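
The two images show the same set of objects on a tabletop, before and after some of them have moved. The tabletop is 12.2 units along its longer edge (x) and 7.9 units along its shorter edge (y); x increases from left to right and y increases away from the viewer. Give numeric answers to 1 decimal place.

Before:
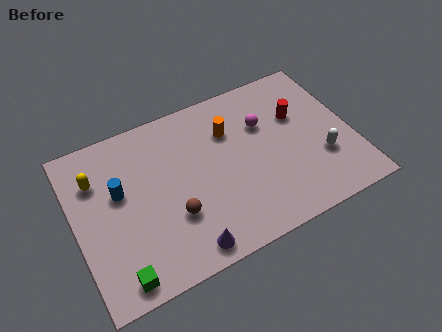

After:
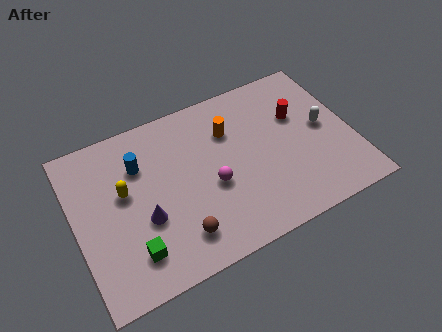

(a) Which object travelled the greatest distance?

the magenta sphere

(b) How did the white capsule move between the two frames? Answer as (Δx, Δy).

(0.3, 1.5)

The white capsule started near (10.7, 2.6) and ended near (11.0, 4.1).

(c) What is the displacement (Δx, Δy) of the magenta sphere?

(-2.6, -2.0)

From the two frames, the magenta sphere sits at roughly (8.5, 5.3) before and (5.9, 3.3) after.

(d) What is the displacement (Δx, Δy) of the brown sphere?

(0.1, -1.0)

The brown sphere was at about (4.1, 2.6) and moved to about (4.2, 1.6).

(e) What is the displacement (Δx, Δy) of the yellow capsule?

(1.1, -1.1)

The yellow capsule started near (1.1, 5.7) and ended near (2.2, 4.6).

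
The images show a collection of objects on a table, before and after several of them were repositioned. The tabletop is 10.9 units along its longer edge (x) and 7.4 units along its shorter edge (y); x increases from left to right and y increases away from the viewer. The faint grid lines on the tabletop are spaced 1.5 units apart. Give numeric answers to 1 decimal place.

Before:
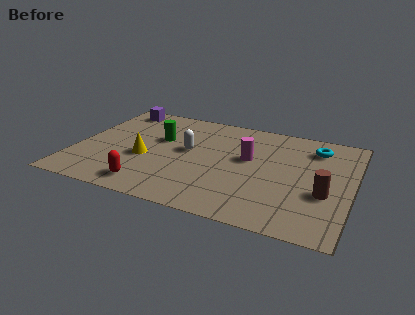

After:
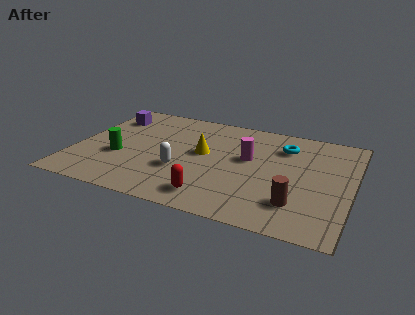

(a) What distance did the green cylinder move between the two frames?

2.3

The green cylinder moved from about (3.2, 4.6) to (1.8, 2.8), a distance of √(1.4² + 1.8²) ≈ 2.3.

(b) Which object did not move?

the magenta cylinder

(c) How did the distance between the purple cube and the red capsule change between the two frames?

+0.7

They were about 5.8 units apart before and 6.5 after — 0.7 units further apart.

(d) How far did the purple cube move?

0.8

The purple cube moved from about (1.2, 6.5) to (1.0, 5.7), a distance of √(0.2² + 0.8²) ≈ 0.8.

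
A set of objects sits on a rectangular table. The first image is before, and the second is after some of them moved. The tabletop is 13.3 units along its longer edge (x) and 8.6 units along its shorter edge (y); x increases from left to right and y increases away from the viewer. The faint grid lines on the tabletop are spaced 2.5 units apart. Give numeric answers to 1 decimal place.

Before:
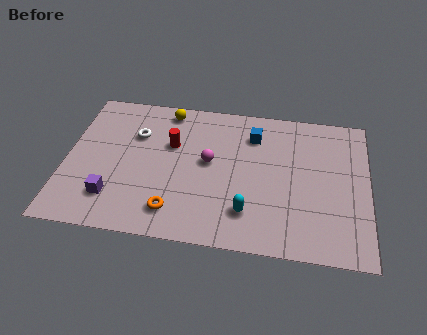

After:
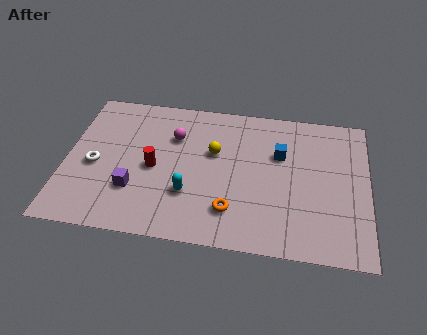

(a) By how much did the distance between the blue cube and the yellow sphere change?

-1.1

Before: roughly 4.0 units apart; after: 2.9. That's 1.1 units closer together.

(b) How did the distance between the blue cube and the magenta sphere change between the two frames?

+2.0

The distance was about 2.7 in the first image and 4.7 in the second, so they moved 2.0 units further apart.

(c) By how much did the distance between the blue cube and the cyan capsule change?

+0.3

The distance was about 4.6 in the first image and 4.9 in the second, so they moved 0.3 units further apart.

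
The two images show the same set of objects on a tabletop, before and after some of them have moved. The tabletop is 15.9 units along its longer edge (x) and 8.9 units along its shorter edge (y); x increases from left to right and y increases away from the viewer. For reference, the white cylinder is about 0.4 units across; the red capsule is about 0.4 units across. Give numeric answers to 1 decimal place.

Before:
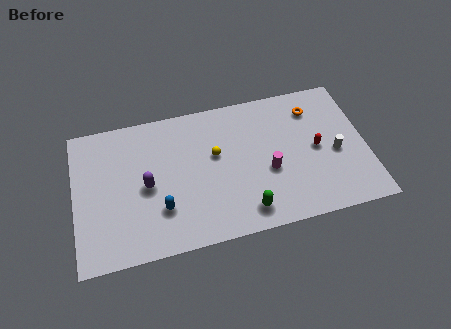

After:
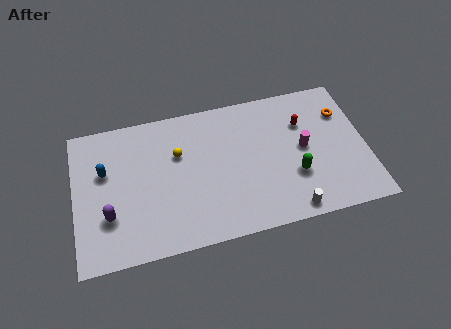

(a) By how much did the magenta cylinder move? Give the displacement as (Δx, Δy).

(2.0, 1.0)

From the two frames, the magenta cylinder sits at roughly (10.5, 3.6) before and (12.5, 4.6) after.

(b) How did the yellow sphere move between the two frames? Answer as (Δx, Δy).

(-2.0, 0.5)

The yellow sphere started near (7.7, 5.3) and ended near (5.7, 5.8).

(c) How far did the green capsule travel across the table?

3.2

The green capsule was near (9.1, 1.4) before and (11.9, 3.0) after, so it travelled √(2.8² + 1.6²) ≈ 3.2 units.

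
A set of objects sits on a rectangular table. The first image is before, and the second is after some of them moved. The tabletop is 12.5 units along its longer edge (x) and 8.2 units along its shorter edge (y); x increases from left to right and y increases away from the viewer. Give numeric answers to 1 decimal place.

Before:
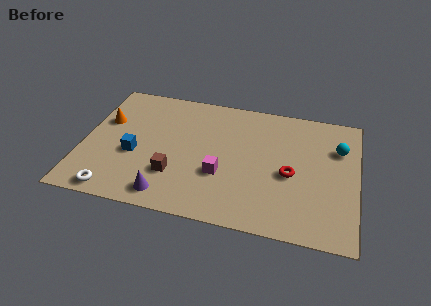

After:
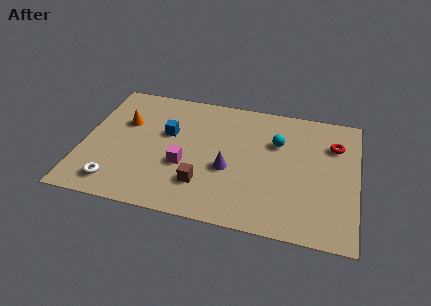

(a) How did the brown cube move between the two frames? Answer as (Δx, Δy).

(1.3, -0.3)

The brown cube started near (4.3, 2.4) and ended near (5.6, 2.1).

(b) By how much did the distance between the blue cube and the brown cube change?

+1.3

The distance was about 2.1 in the first image and 3.4 in the second, so they moved 1.3 units further apart.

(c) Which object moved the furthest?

the purple cone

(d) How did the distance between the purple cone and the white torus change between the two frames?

+3.0

They were about 2.4 units apart before and 5.4 after — 3.0 units further apart.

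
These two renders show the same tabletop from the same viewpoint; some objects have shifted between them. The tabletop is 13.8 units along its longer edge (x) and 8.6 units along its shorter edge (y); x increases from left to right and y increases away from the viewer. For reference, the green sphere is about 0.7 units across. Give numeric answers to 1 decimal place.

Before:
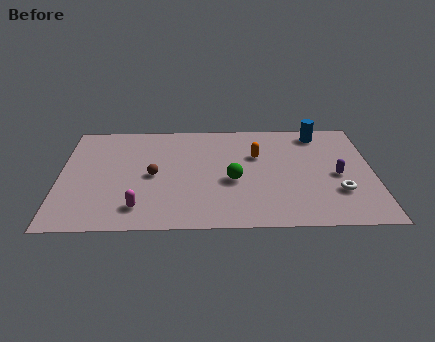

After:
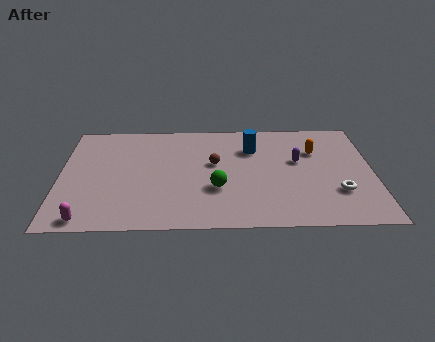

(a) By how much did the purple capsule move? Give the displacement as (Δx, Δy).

(-1.7, 1.2)

The purple capsule started near (12.2, 3.9) and ended near (10.5, 5.1).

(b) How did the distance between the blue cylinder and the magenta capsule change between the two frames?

-0.9

Before: roughly 9.9 units apart; after: 9.0. That's 0.9 units closer together.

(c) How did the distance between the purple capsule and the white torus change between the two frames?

+1.7

Before: roughly 1.3 units apart; after: 3.0. That's 1.7 units further apart.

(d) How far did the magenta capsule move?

2.3

The magenta capsule moved from about (3.5, 1.6) to (1.3, 0.8), a distance of √(2.2² + 0.8²) ≈ 2.3.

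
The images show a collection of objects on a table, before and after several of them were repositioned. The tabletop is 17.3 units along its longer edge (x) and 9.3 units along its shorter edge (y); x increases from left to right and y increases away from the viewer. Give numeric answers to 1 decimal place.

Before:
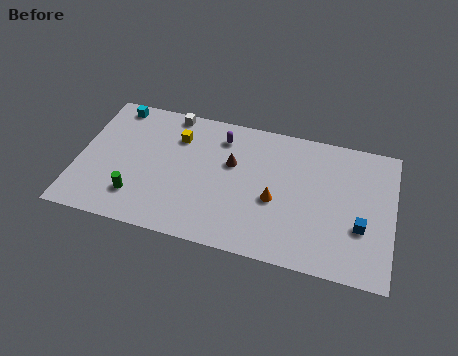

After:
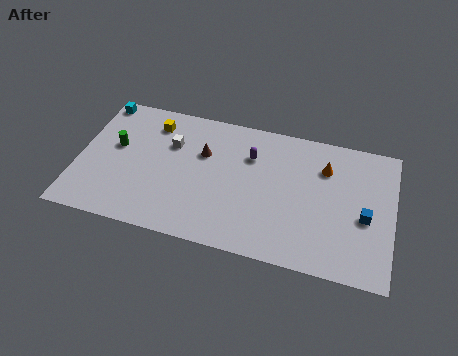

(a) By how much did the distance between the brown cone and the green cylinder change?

-1.3

They were about 6.2 units apart before and 4.9 after — 1.3 units closer together.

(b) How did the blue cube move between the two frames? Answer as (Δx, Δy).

(0.2, 0.7)

From the two frames, the blue cube sits at roughly (15.6, 3.3) before and (15.8, 4.0) after.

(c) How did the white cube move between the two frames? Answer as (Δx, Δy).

(0.2, -2.2)

From the two frames, the white cube sits at roughly (4.8, 8.5) before and (5.0, 6.3) after.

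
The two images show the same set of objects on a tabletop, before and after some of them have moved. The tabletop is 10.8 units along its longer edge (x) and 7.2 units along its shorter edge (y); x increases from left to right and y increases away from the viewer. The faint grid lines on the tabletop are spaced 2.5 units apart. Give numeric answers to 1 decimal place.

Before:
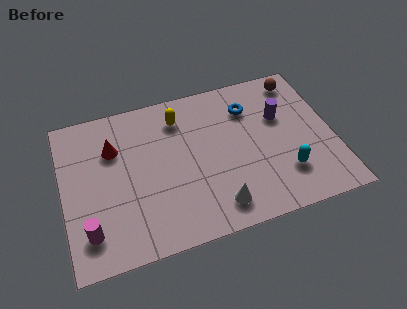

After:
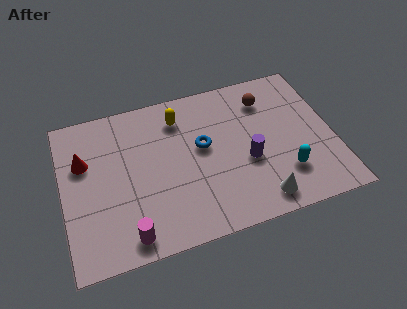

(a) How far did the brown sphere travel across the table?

1.5

The brown sphere was near (9.7, 6.2) before and (8.3, 5.6) after, so it travelled √(1.4² + 0.6²) ≈ 1.5 units.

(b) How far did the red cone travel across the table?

1.2

From (2.1, 5.0) to (0.9, 4.7), the red cone covered √(1.2² + 0.3²) ≈ 1.2 units.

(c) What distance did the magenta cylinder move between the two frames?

1.6

The magenta cylinder was near (0.9, 1.5) before and (2.4, 0.9) after, so it travelled √(1.5² + 0.6²) ≈ 1.6 units.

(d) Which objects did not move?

the yellow capsule and the cyan capsule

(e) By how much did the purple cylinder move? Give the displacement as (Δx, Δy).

(-1.5, -1.7)

From the two frames, the purple cylinder sits at roughly (8.8, 4.6) before and (7.3, 2.9) after.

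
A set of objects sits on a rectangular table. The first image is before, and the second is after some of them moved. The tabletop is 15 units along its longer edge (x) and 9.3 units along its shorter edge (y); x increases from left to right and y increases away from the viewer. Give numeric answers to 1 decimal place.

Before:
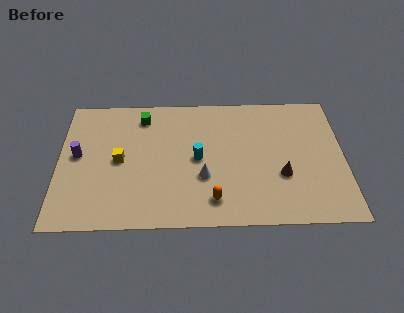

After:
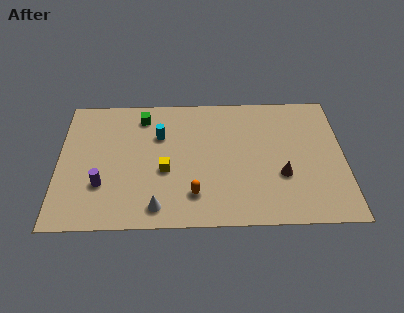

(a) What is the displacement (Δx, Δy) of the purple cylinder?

(1.3, -2.1)

The purple cylinder started near (1.0, 5.0) and ended near (2.3, 2.9).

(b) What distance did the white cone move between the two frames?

3.1

The white cone was near (7.6, 3.3) before and (5.2, 1.3) after, so it travelled √(2.4² + 2.0²) ≈ 3.1 units.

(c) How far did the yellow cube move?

2.5

The yellow cube moved from about (3.2, 4.6) to (5.6, 3.8), a distance of √(2.4² + 0.8²) ≈ 2.5.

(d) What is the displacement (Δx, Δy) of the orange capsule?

(-1.0, 0.4)

The orange capsule was at about (8.1, 1.7) and moved to about (7.1, 2.1).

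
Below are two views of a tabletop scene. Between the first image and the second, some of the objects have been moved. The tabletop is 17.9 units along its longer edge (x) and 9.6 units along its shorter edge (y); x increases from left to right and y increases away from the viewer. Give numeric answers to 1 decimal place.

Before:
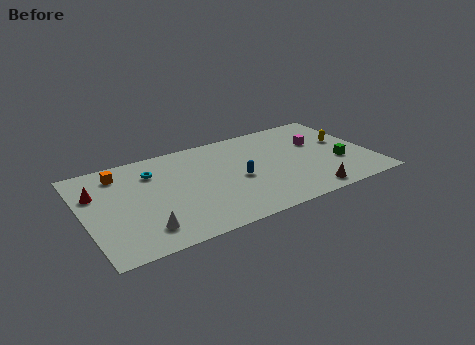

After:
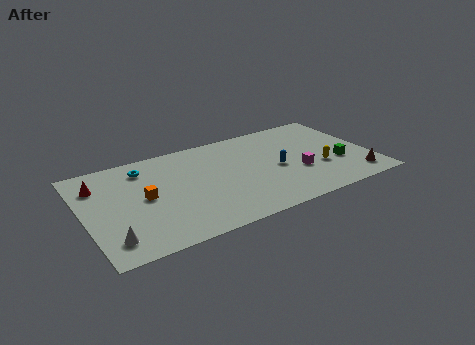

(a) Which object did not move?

the green cube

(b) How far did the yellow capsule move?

2.9

The yellow capsule was near (16.5, 5.6) before and (14.6, 3.4) after, so it travelled √(1.9² + 2.2²) ≈ 2.9 units.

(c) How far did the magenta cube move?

3.1

From (14.9, 6.1) to (13.2, 3.5), the magenta cube covered √(1.7² + 2.6²) ≈ 3.1 units.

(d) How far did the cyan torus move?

0.8

The cyan torus was near (4.5, 7.2) before and (4.0, 7.8) after, so it travelled √(0.5² + 0.6²) ≈ 0.8 units.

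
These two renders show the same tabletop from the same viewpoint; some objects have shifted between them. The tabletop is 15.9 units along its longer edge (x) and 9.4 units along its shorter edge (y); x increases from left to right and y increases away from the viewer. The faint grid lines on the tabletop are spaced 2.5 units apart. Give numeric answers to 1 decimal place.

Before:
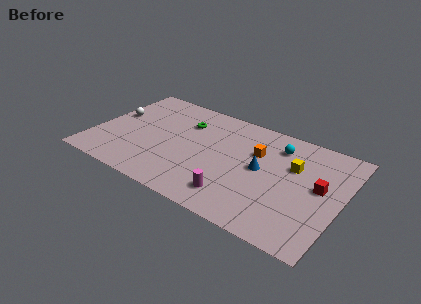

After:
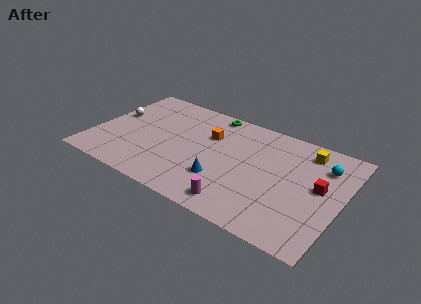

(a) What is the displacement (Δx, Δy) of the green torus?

(1.5, 1.7)

The green torus was at about (5.5, 6.8) and moved to about (7.0, 8.5).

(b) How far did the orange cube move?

3.1

The orange cube was near (10.3, 6.2) before and (7.2, 6.3) after, so it travelled √(3.1² + 0.1²) ≈ 3.1 units.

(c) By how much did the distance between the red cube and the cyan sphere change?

-1.9

They were about 3.8 units apart before and 1.9 after — 1.9 units closer together.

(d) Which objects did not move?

the white sphere and the red cube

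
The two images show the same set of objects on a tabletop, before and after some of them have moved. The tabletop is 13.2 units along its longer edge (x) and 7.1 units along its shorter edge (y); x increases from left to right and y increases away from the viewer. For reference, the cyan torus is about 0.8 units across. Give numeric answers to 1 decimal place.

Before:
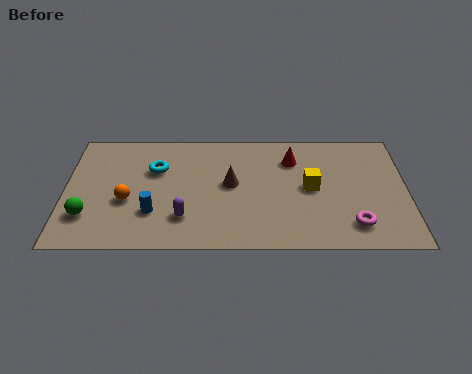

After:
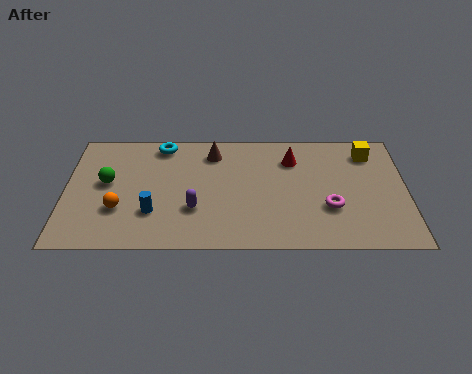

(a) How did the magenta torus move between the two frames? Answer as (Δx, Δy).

(-0.9, 1.0)

From the two frames, the magenta torus sits at roughly (11.1, 1.4) before and (10.2, 2.4) after.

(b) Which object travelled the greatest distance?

the yellow cube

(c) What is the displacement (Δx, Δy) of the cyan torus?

(0.2, 1.5)

The cyan torus started near (3.5, 4.7) and ended near (3.7, 6.2).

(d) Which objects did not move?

the red cone and the blue cylinder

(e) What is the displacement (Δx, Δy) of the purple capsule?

(0.4, 0.5)

From the two frames, the purple capsule sits at roughly (4.6, 1.8) before and (5.0, 2.3) after.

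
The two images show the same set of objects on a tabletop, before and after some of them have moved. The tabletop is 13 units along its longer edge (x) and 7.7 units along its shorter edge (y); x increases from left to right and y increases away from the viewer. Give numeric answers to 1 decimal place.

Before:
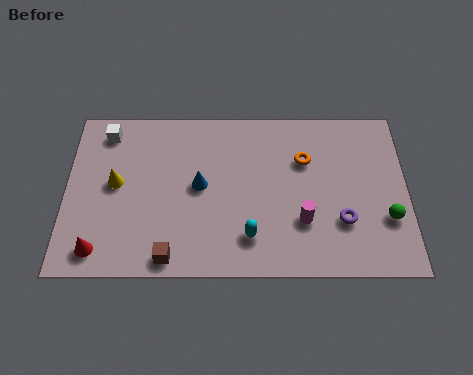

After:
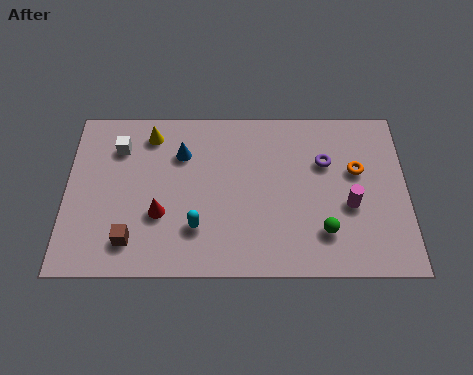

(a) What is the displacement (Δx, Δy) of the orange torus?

(2.0, -0.5)

The orange torus started near (9.1, 5.2) and ended near (11.1, 4.7).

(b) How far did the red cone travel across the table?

2.8

The red cone moved from about (1.3, 1.1) to (3.6, 2.7), a distance of √(2.3² + 1.6²) ≈ 2.8.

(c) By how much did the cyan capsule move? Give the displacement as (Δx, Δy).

(-2.0, 0.4)

The cyan capsule started near (7.0, 1.7) and ended near (5.0, 2.1).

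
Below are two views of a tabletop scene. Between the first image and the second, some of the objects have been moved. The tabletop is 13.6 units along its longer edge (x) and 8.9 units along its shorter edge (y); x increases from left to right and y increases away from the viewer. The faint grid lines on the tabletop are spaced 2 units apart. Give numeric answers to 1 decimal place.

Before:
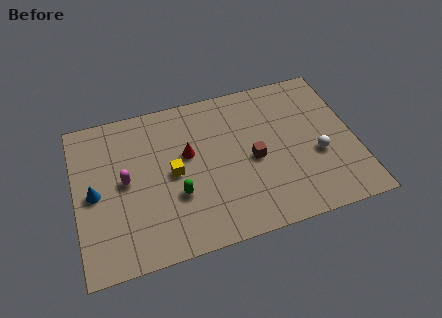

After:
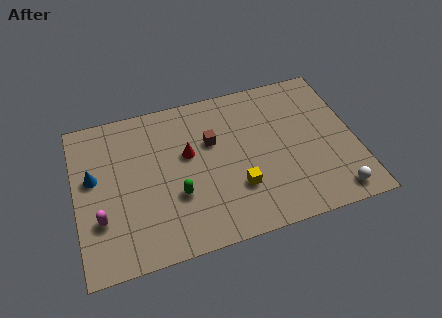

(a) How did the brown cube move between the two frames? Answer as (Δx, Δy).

(-1.9, 1.6)

The brown cube was at about (8.6, 4.1) and moved to about (6.7, 5.7).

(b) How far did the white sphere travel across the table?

2.5

From (11.7, 3.5) to (12.3, 1.1), the white sphere covered √(0.6² + 2.4²) ≈ 2.5 units.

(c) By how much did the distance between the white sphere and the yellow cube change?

-2.2

The distance was about 7.1 in the first image and 4.9 in the second, so they moved 2.2 units closer together.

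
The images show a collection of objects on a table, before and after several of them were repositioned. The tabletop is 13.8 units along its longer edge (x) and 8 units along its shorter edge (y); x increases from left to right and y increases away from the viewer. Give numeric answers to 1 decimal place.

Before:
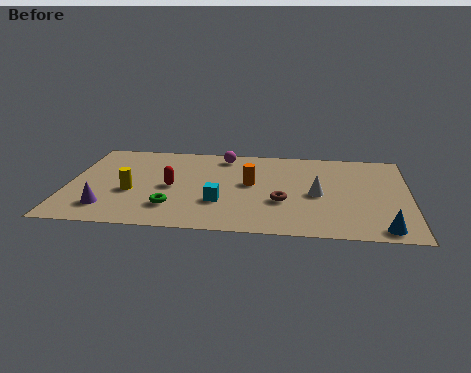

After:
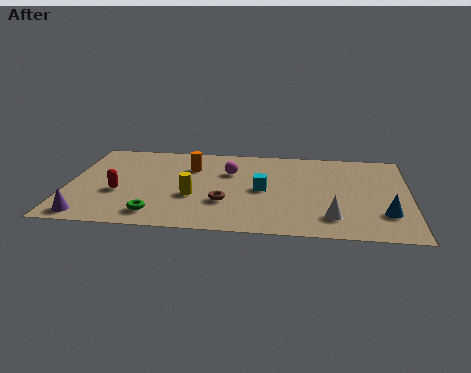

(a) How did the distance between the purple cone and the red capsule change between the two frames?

-0.8

The distance was about 3.3 in the first image and 2.5 in the second, so they moved 0.8 units closer together.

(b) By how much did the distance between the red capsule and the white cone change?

+2.8

The distance was about 5.9 in the first image and 8.7 in the second, so they moved 2.8 units further apart.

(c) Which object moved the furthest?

the orange cylinder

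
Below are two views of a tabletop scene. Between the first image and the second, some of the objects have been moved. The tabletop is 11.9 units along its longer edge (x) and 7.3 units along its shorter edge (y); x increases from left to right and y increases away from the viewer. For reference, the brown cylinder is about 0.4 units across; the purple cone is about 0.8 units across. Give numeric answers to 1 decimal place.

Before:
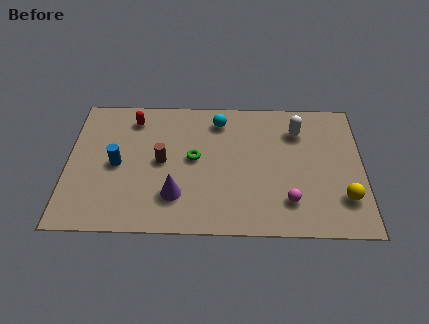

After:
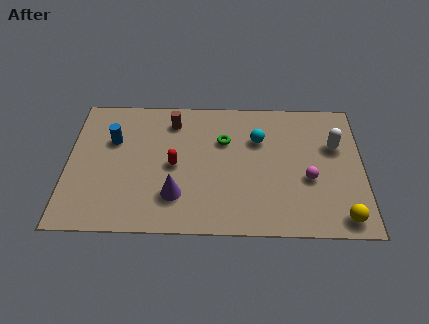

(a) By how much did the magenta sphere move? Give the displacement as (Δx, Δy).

(0.8, 1.2)

From the two frames, the magenta sphere sits at roughly (8.9, 1.7) before and (9.7, 2.9) after.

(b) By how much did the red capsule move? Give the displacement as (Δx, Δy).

(1.7, -2.5)

From the two frames, the red capsule sits at roughly (2.6, 6.0) before and (4.3, 3.5) after.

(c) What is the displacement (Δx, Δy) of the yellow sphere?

(-0.1, -1.0)

The yellow sphere was at about (11.1, 1.9) and moved to about (11.0, 0.9).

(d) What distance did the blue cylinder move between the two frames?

1.3

From (2.0, 3.5) to (1.8, 4.8), the blue cylinder covered √(0.2² + 1.3²) ≈ 1.3 units.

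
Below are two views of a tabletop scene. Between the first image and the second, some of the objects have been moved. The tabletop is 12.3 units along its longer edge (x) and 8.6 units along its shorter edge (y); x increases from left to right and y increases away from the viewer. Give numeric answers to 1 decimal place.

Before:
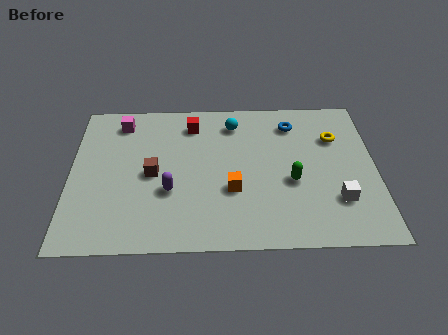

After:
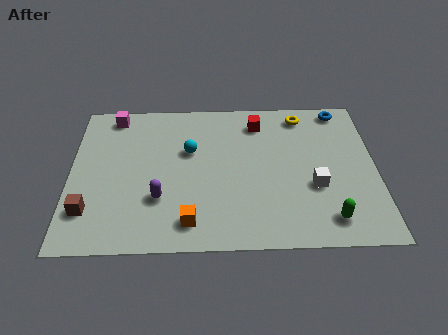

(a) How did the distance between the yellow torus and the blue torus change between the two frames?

-0.3

Before: roughly 1.9 units apart; after: 1.6. That's 0.3 units closer together.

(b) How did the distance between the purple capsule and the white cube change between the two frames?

-0.5

The distance was about 6.7 in the first image and 6.2 in the second, so they moved 0.5 units closer together.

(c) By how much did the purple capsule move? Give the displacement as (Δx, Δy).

(-0.4, -0.4)

From the two frames, the purple capsule sits at roughly (4.0, 3.1) before and (3.6, 2.7) after.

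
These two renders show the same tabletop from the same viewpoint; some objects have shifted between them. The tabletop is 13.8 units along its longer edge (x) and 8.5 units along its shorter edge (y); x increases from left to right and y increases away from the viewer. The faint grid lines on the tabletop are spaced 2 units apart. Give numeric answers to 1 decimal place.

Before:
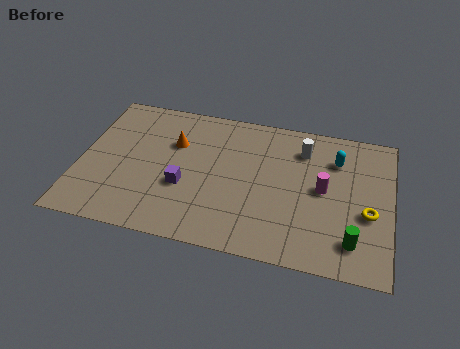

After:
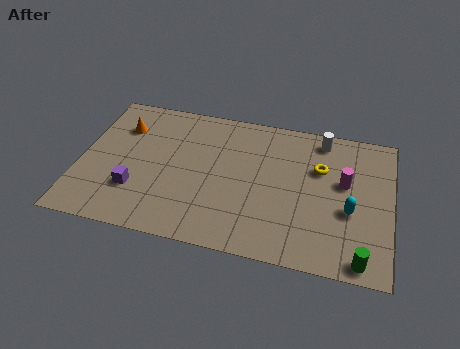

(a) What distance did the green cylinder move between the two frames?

1.0

From (12.2, 1.7) to (12.6, 0.8), the green cylinder covered √(0.4² + 0.9²) ≈ 1.0 units.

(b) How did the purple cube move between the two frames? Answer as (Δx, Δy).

(-2.1, -0.7)

The purple cube started near (4.7, 3.2) and ended near (2.6, 2.5).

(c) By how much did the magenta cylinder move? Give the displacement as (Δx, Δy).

(0.9, 0.6)

The magenta cylinder was at about (10.8, 4.4) and moved to about (11.7, 5.0).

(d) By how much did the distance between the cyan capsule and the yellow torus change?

-0.7

The distance was about 3.3 in the first image and 2.6 in the second, so they moved 0.7 units closer together.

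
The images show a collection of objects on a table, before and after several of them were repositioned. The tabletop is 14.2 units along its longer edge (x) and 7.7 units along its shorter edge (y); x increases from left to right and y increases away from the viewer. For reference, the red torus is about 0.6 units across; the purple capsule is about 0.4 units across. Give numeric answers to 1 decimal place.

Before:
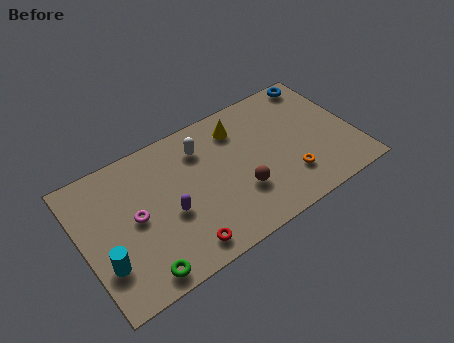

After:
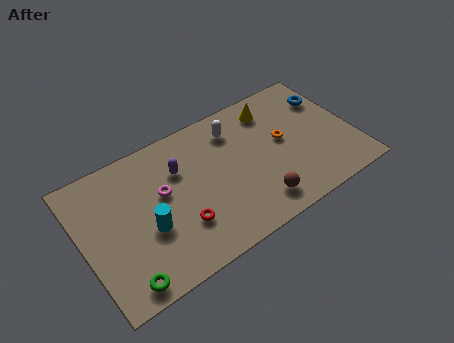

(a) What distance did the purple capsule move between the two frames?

2.2

From (4.4, 3.2) to (5.2, 5.3), the purple capsule covered √(0.8² + 2.1²) ≈ 2.2 units.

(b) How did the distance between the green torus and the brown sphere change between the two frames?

+1.4

The distance was about 5.7 in the first image and 7.1 in the second, so they moved 1.4 units further apart.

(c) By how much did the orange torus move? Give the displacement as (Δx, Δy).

(0.1, 2.2)

The orange torus started near (10.5, 2.0) and ended near (10.6, 4.2).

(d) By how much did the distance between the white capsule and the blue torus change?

-1.6

They were about 6.6 units apart before and 5.0 after — 1.6 units closer together.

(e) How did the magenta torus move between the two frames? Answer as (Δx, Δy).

(1.5, 0.6)

The magenta torus started near (2.7, 3.9) and ended near (4.2, 4.5).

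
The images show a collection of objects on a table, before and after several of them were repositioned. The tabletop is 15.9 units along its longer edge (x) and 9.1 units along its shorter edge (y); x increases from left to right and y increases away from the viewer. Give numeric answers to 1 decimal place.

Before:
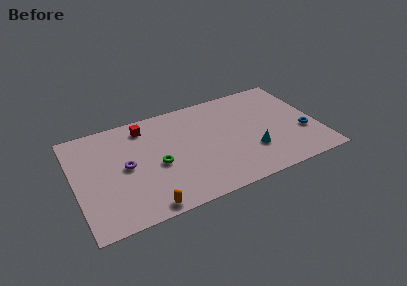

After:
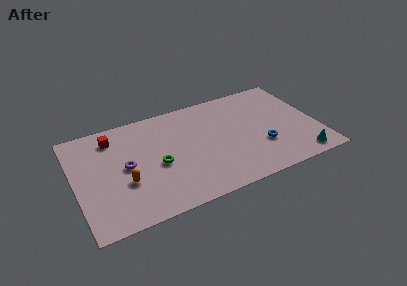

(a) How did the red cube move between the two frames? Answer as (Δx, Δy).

(-2.1, -0.2)

From the two frames, the red cube sits at roughly (4.8, 7.6) before and (2.7, 7.4) after.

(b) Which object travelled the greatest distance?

the cyan cone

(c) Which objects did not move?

the green torus and the purple torus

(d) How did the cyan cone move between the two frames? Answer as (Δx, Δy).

(3.0, -1.7)

The cyan cone was at about (11.4, 2.8) and moved to about (14.4, 1.1).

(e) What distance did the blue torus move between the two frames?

2.8

From (14.9, 3.2) to (12.1, 3.0), the blue torus covered √(2.8² + 0.2²) ≈ 2.8 units.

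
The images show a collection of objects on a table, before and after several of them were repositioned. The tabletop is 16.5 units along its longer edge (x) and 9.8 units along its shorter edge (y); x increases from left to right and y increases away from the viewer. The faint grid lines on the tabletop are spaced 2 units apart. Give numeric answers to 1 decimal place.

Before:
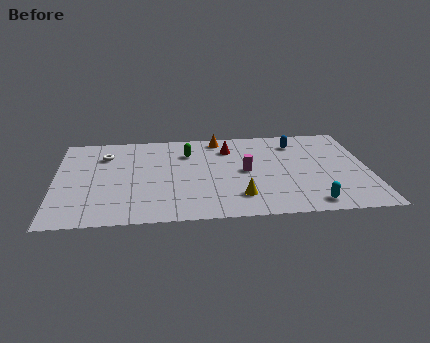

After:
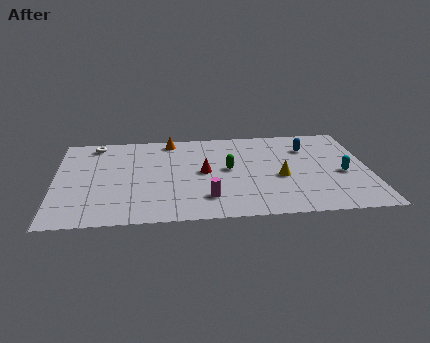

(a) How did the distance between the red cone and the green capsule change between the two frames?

-0.9

They were about 2.2 units apart before and 1.3 after — 0.9 units closer together.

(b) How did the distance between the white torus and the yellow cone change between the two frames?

+2.0

Before: roughly 8.7 units apart; after: 10.7. That's 2.0 units further apart.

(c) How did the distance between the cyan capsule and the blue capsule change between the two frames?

-3.2

Before: roughly 6.6 units apart; after: 3.4. That's 3.2 units closer together.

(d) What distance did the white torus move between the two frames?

1.4

The white torus moved from about (2.6, 7.3) to (2.1, 8.6), a distance of √(0.5² + 1.3²) ≈ 1.4.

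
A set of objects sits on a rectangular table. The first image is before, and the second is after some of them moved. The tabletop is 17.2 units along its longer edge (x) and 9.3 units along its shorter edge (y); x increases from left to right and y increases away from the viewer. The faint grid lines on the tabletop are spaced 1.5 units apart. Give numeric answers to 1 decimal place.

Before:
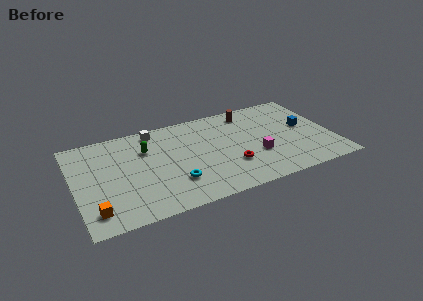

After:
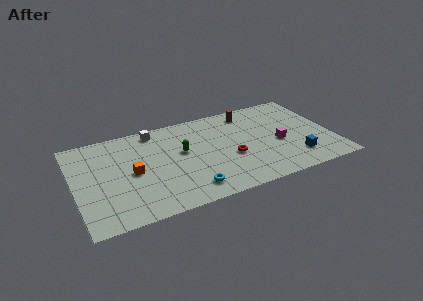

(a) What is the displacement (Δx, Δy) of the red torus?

(0.1, 0.8)

The red torus was at about (10.2, 2.9) and moved to about (10.3, 3.7).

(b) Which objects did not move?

the brown cylinder and the white cube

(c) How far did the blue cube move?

3.2

The blue cube moved from about (15.5, 5.1) to (14.5, 2.1), a distance of √(1.0² + 3.0²) ≈ 3.2.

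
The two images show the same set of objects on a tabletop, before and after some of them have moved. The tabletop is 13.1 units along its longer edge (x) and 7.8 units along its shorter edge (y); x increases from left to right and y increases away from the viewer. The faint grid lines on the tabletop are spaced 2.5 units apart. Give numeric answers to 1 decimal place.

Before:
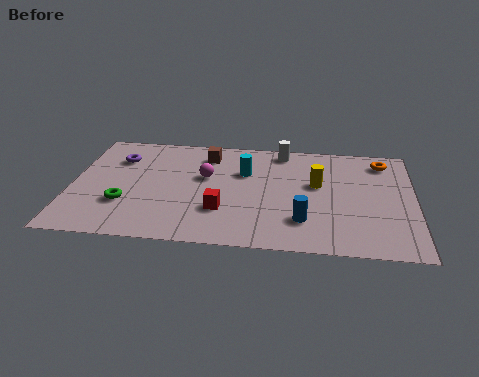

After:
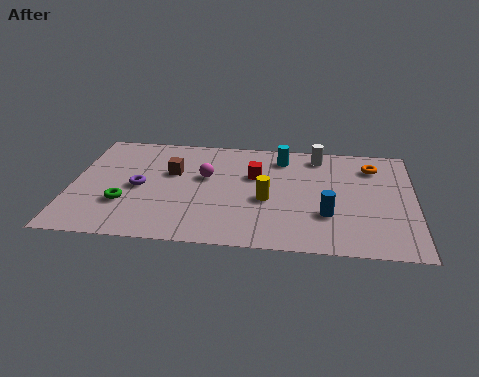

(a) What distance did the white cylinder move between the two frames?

1.4

The white cylinder moved from about (8.0, 6.9) to (9.4, 6.7), a distance of √(1.4² + 0.2²) ≈ 1.4.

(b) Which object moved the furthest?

the red cube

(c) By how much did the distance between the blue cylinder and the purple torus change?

-0.8

They were about 8.1 units apart before and 7.3 after — 0.8 units closer together.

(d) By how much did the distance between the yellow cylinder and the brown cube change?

-0.6

The distance was about 4.6 in the first image and 4.0 in the second, so they moved 0.6 units closer together.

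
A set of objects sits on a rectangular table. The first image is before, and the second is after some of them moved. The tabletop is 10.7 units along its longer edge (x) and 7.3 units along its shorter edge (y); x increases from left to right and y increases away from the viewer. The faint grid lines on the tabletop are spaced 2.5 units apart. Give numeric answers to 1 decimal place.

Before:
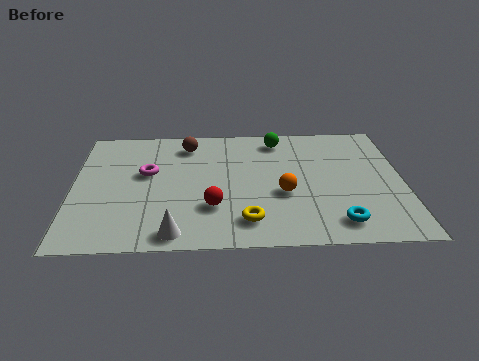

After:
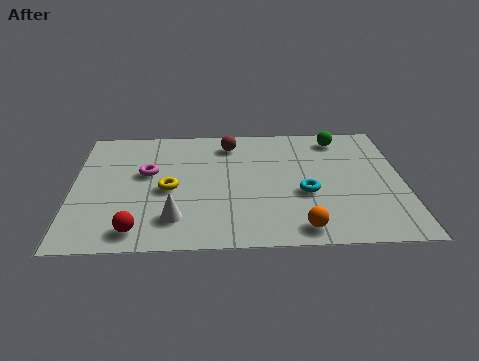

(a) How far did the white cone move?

0.8

The white cone was near (3.3, 0.8) before and (3.3, 1.6) after, so it travelled √(0.0² + 0.8²) ≈ 0.8 units.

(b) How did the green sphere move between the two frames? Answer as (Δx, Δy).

(2.0, 0.0)

From the two frames, the green sphere sits at roughly (6.7, 6.2) before and (8.7, 6.2) after.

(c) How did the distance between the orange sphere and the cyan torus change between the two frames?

-0.4

They were about 2.4 units apart before and 2.0 after — 0.4 units closer together.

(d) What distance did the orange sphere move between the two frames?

2.1

The orange sphere was near (6.8, 2.9) before and (7.3, 0.9) after, so it travelled √(0.5² + 2.0²) ≈ 2.1 units.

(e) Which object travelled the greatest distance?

the yellow torus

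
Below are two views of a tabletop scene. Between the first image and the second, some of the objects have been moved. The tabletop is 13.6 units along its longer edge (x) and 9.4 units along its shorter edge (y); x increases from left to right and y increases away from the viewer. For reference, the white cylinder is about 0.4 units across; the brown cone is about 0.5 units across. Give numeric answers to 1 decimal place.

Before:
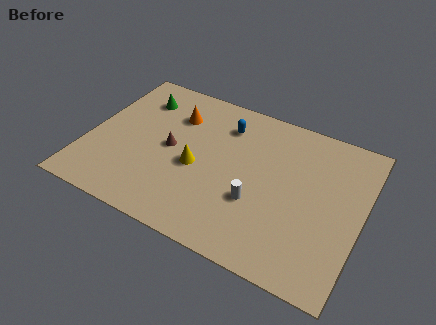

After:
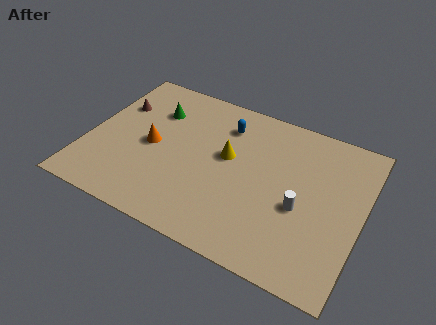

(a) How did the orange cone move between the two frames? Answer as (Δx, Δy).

(-0.8, -2.4)

The orange cone was at about (4.0, 6.9) and moved to about (3.2, 4.5).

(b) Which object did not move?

the blue capsule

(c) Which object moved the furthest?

the brown cone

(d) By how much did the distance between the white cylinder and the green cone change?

+0.6

Before: roughly 7.6 units apart; after: 8.2. That's 0.6 units further apart.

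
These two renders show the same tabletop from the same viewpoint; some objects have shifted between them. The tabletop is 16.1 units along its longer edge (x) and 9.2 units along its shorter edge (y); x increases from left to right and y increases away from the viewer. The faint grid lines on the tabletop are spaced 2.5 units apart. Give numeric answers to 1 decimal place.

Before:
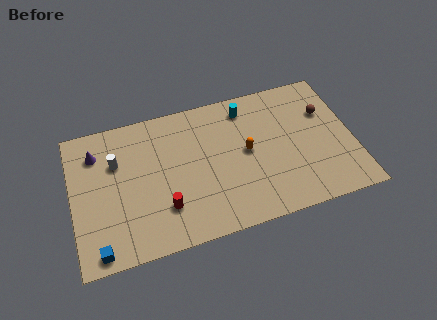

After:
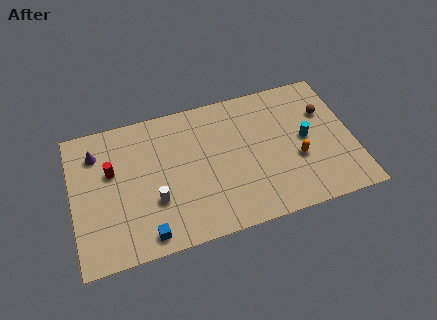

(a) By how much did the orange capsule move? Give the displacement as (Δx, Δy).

(2.8, -1.3)

The orange capsule was at about (10.0, 4.8) and moved to about (12.8, 3.5).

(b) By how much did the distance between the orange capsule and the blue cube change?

-0.4

Before: roughly 9.5 units apart; after: 9.1. That's 0.4 units closer together.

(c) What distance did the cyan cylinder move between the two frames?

4.4

The cyan cylinder moved from about (10.2, 7.7) to (13.4, 4.7), a distance of √(3.2² + 3.0²) ≈ 4.4.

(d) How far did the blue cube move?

2.7

The blue cube was near (1.3, 0.9) before and (4.0, 1.1) after, so it travelled √(2.7² + 0.2²) ≈ 2.7 units.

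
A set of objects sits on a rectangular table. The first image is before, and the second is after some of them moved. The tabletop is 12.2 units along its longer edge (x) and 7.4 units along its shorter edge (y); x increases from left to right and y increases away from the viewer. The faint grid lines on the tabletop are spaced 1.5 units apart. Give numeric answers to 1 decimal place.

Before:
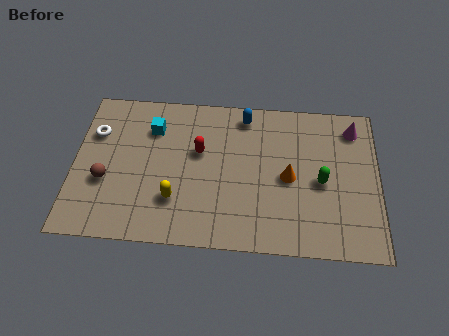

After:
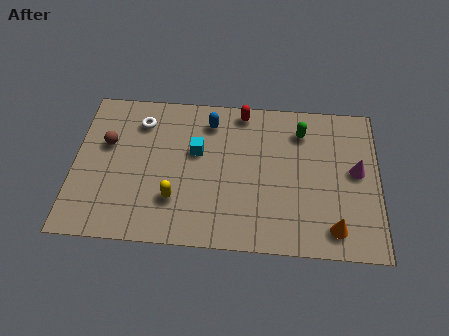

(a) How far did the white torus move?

1.9

The white torus was near (0.8, 5.1) before and (2.6, 5.8) after, so it travelled √(1.8² + 0.7²) ≈ 1.9 units.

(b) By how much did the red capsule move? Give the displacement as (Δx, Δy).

(1.7, 2.1)

The red capsule started near (5.0, 4.5) and ended near (6.7, 6.6).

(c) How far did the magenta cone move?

2.1

The magenta cone was near (11.2, 6.1) before and (11.3, 4.0) after, so it travelled √(0.1² + 2.1²) ≈ 2.1 units.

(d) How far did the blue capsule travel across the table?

1.5

The blue capsule was near (6.8, 6.4) before and (5.4, 6.0) after, so it travelled √(1.4² + 0.4²) ≈ 1.5 units.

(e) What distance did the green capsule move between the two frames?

2.5

The green capsule moved from about (9.9, 3.4) to (9.1, 5.8), a distance of √(0.8² + 2.4²) ≈ 2.5.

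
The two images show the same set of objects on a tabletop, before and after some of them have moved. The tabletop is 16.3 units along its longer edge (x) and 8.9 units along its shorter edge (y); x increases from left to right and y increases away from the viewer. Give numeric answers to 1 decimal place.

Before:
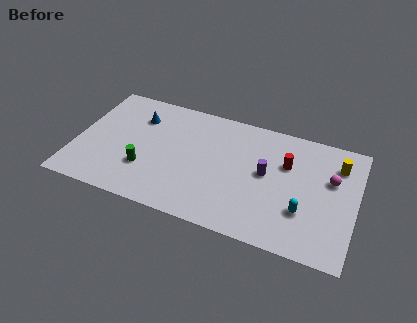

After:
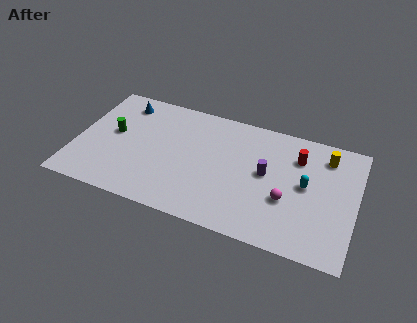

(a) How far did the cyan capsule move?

1.9

From (13.4, 2.8) to (13.4, 4.7), the cyan capsule covered √(0.0² + 1.9²) ≈ 1.9 units.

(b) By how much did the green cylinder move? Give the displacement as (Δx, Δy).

(-2.1, 2.1)

From the two frames, the green cylinder sits at roughly (4.2, 2.8) before and (2.1, 4.9) after.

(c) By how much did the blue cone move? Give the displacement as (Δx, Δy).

(-1.0, 0.8)

The blue cone was at about (3.4, 6.6) and moved to about (2.4, 7.4).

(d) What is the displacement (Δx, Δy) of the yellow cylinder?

(-0.7, 0.4)

From the two frames, the yellow cylinder sits at roughly (15.1, 6.8) before and (14.4, 7.2) after.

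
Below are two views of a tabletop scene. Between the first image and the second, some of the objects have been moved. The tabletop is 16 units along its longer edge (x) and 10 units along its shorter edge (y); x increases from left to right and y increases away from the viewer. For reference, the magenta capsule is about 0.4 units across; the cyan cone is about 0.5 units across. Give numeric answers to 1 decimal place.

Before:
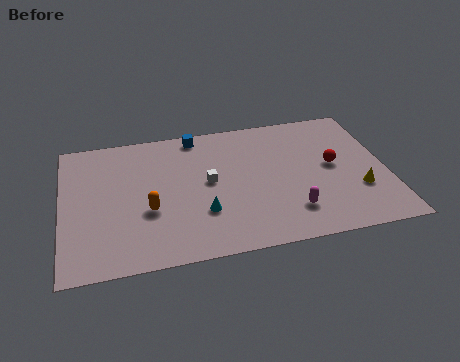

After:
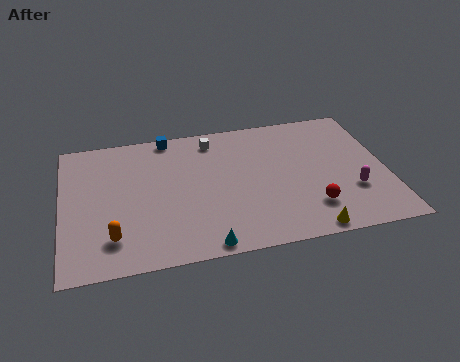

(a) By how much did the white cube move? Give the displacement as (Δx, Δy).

(0.4, 3.2)

The white cube started near (7.2, 5.3) and ended near (7.6, 8.5).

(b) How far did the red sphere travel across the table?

3.2

From (13.4, 5.3) to (12.1, 2.4), the red sphere covered √(1.3² + 2.9²) ≈ 3.2 units.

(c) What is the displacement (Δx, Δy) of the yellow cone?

(-2.7, -2.4)

From the two frames, the yellow cone sits at roughly (14.5, 3.2) before and (11.8, 0.8) after.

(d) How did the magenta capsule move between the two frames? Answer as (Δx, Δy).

(3.1, 0.9)

The magenta capsule started near (11.1, 2.3) and ended near (14.2, 3.2).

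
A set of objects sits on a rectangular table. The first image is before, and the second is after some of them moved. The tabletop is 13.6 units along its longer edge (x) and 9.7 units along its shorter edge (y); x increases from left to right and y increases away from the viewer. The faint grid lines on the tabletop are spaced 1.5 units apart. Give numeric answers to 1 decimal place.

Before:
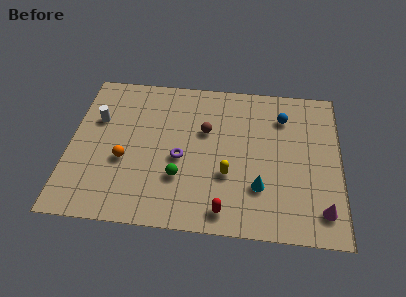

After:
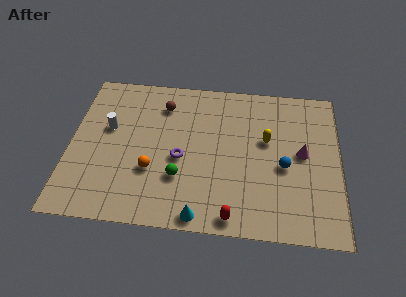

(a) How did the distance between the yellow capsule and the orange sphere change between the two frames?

+1.0

They were about 5.2 units apart before and 6.2 after — 1.0 units further apart.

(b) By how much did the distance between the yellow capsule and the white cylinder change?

+0.7

The distance was about 7.3 in the first image and 8.0 in the second, so they moved 0.7 units further apart.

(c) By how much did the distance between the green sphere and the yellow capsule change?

+2.7

They were about 2.4 units apart before and 5.1 after — 2.7 units further apart.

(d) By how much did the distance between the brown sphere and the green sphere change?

+1.4

Before: roughly 3.3 units apart; after: 4.7. That's 1.4 units further apart.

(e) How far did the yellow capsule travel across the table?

3.1

The yellow capsule moved from about (8.0, 3.4) to (9.9, 5.8), a distance of √(1.9² + 2.4²) ≈ 3.1.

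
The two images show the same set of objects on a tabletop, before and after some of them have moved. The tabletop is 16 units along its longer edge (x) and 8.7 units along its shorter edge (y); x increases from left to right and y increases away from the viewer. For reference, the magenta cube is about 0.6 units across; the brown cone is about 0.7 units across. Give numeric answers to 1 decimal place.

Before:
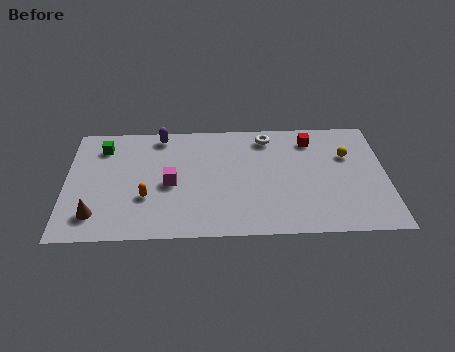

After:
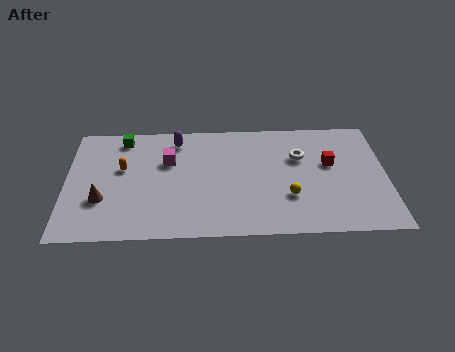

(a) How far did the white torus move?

2.3

From (10.1, 7.4) to (11.7, 5.8), the white torus covered √(1.6² + 1.6²) ≈ 2.3 units.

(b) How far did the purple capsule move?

0.9

From (4.7, 7.7) to (5.5, 7.3), the purple capsule covered √(0.8² + 0.4²) ≈ 0.9 units.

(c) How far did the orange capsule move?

2.5

The orange capsule moved from about (4.0, 3.0) to (2.8, 5.2), a distance of √(1.2² + 2.2²) ≈ 2.5.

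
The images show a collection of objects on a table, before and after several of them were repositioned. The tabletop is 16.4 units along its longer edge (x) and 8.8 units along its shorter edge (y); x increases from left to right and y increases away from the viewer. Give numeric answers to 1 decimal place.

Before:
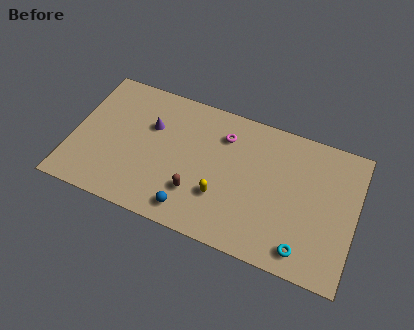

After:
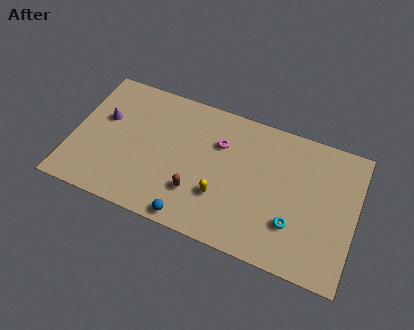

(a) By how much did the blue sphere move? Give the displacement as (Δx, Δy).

(0.1, -0.5)

From the two frames, the blue sphere sits at roughly (7.2, 1.3) before and (7.3, 0.8) after.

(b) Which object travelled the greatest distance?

the purple cone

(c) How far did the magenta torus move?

0.6

The magenta torus moved from about (8.6, 6.7) to (8.4, 6.1), a distance of √(0.2² + 0.6²) ≈ 0.6.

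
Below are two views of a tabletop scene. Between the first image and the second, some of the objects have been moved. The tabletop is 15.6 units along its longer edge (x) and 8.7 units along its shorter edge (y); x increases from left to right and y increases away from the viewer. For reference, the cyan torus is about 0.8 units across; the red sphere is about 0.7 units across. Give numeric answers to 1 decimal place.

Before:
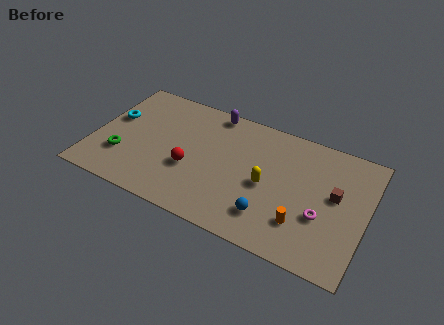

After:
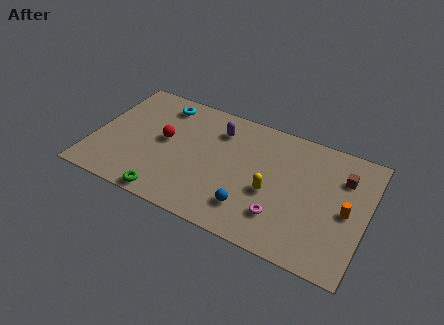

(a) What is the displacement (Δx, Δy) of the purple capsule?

(0.5, -1.2)

The purple capsule started near (6.4, 7.9) and ended near (6.9, 6.7).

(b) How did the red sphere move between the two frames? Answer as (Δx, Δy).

(-1.7, 1.4)

The red sphere started near (5.7, 3.3) and ended near (4.0, 4.7).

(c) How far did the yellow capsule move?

0.5

The yellow capsule was near (10.0, 4.0) before and (10.3, 3.6) after, so it travelled √(0.3² + 0.4²) ≈ 0.5 units.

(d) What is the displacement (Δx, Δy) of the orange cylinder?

(2.3, 1.8)

The orange cylinder started near (12.2, 2.3) and ended near (14.5, 4.1).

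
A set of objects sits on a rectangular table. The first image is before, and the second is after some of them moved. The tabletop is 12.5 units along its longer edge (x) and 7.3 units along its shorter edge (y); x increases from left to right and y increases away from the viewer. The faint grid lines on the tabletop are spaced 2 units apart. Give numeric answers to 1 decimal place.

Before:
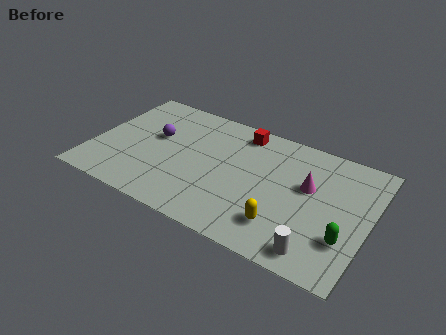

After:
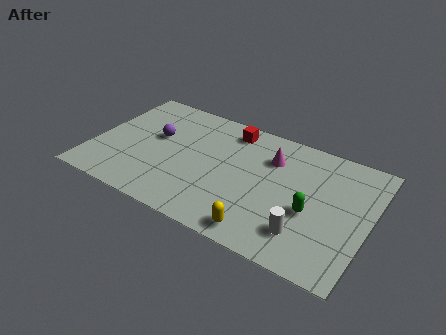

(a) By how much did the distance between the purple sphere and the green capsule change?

-1.7

They were about 9.1 units apart before and 7.4 after — 1.7 units closer together.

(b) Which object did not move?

the purple sphere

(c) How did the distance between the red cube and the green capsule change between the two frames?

-1.4

They were about 6.6 units apart before and 5.2 after — 1.4 units closer together.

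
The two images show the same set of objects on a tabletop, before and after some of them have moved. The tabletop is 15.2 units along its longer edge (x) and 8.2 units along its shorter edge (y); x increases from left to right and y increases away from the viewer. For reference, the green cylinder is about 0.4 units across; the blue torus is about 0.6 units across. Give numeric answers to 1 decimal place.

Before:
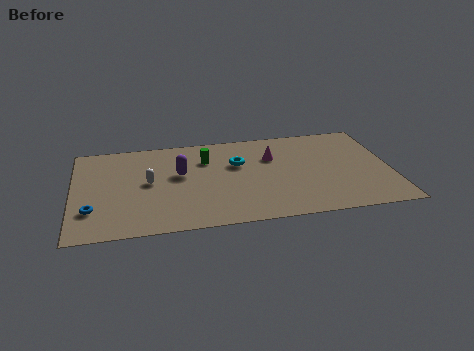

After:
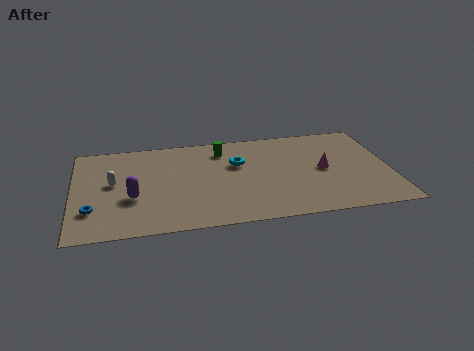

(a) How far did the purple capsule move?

2.9

The purple capsule moved from about (5.1, 4.8) to (2.8, 3.1), a distance of √(2.3² + 1.7²) ≈ 2.9.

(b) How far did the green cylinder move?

1.1

The green cylinder was near (6.4, 5.9) before and (7.2, 6.6) after, so it travelled √(0.8² + 0.7²) ≈ 1.1 units.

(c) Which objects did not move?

the cyan torus and the blue torus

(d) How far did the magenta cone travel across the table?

2.8

The magenta cone was near (9.6, 5.6) before and (12.0, 4.1) after, so it travelled √(2.4² + 1.5²) ≈ 2.8 units.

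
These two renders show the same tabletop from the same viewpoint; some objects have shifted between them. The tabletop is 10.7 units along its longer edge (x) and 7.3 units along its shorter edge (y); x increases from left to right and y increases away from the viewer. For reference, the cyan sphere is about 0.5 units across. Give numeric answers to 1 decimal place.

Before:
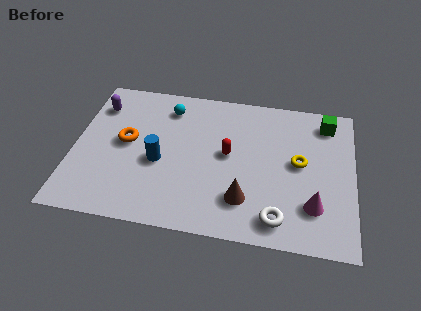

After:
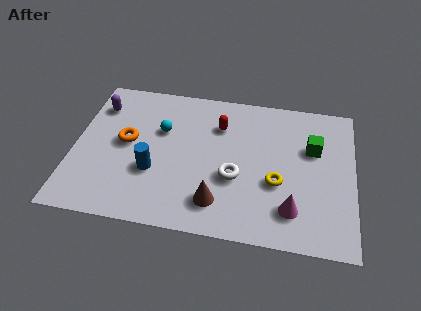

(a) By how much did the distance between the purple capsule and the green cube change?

-0.5

The distance was about 8.8 in the first image and 8.3 in the second, so they moved 0.5 units closer together.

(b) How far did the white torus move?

2.4

The white torus was near (7.9, 1.1) before and (6.2, 2.8) after, so it travelled √(1.7² + 1.7²) ≈ 2.4 units.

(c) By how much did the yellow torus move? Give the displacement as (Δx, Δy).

(-0.8, -1.1)

The yellow torus was at about (8.6, 3.9) and moved to about (7.8, 2.8).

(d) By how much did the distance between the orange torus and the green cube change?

-0.8

The distance was about 7.9 in the first image and 7.1 in the second, so they moved 0.8 units closer together.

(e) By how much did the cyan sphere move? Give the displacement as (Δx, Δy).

(-0.2, -1.2)

The cyan sphere was at about (3.5, 5.9) and moved to about (3.3, 4.7).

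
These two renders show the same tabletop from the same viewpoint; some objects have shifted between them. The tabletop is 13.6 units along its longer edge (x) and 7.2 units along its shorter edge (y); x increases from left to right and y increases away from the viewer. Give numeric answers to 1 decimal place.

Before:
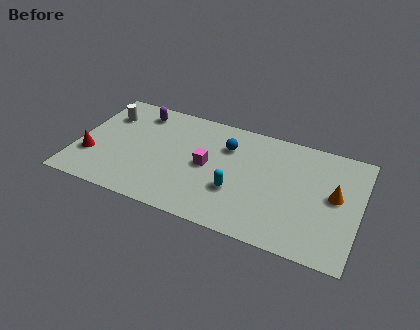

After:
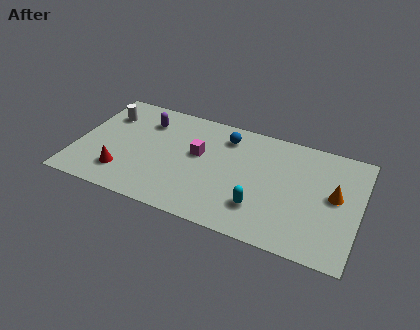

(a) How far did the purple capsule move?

0.6

The purple capsule was near (2.7, 6.0) before and (3.1, 5.5) after, so it travelled √(0.4² + 0.5²) ≈ 0.6 units.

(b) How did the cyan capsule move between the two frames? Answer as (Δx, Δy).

(1.2, -0.6)

From the two frames, the cyan capsule sits at roughly (7.8, 2.5) before and (9.0, 1.9) after.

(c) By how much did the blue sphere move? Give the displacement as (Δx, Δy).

(-0.1, 0.6)

The blue sphere was at about (7.1, 5.2) and moved to about (7.0, 5.8).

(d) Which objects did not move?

the orange cone and the white cylinder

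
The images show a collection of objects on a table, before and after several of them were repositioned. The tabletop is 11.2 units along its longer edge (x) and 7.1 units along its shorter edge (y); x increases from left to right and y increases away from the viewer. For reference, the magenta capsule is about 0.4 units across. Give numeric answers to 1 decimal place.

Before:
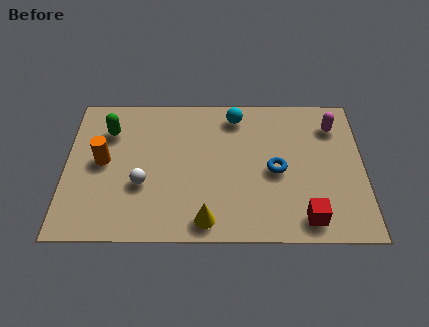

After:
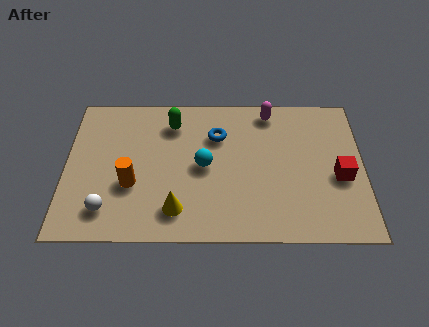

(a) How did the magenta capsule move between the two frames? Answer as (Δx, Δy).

(-2.4, 0.7)

The magenta capsule started near (10.1, 5.5) and ended near (7.7, 6.2).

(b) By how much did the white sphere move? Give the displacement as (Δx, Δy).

(-1.3, -1.2)

The white sphere was at about (2.9, 2.6) and moved to about (1.6, 1.4).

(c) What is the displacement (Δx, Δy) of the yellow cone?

(-1.1, 0.5)

The yellow cone was at about (5.3, 0.9) and moved to about (4.2, 1.4).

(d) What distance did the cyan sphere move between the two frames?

2.8

From (6.4, 6.0) to (5.2, 3.5), the cyan sphere covered √(1.2² + 2.5²) ≈ 2.8 units.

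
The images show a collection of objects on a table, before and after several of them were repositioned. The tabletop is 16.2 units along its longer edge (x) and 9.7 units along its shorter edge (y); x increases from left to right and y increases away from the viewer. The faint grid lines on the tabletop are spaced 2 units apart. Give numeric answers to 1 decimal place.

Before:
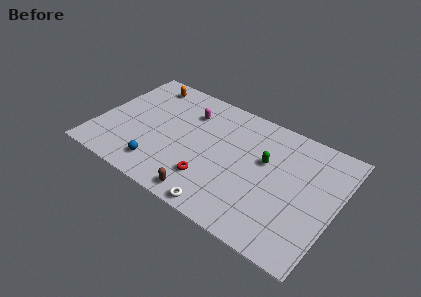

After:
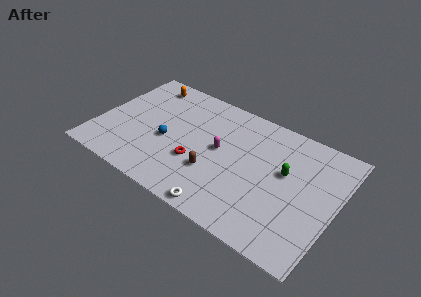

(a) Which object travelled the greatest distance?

the magenta capsule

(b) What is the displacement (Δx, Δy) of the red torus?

(-1.1, 0.9)

The red torus started near (8.1, 2.5) and ended near (7.0, 3.4).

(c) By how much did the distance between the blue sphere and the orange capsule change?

-2.1

Before: roughly 6.9 units apart; after: 4.8. That's 2.1 units closer together.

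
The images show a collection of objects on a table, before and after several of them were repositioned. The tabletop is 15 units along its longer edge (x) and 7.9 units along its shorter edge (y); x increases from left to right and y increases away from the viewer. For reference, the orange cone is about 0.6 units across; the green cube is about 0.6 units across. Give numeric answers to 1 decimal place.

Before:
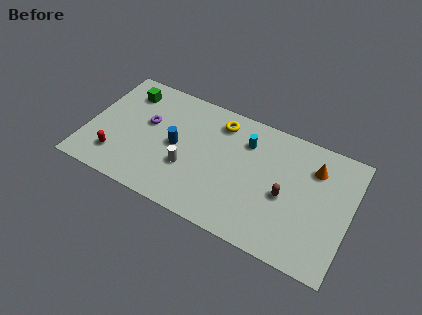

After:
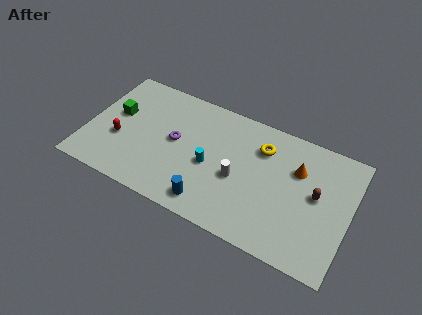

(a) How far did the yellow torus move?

2.6

The yellow torus moved from about (7.3, 6.5) to (9.8, 5.9), a distance of √(2.5² + 0.6²) ≈ 2.6.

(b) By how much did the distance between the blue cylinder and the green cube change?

+2.8

They were about 4.0 units apart before and 6.8 after — 2.8 units further apart.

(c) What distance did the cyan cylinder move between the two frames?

3.0

The cyan cylinder was near (8.9, 5.9) before and (7.1, 3.5) after, so it travelled √(1.8² + 2.4²) ≈ 3.0 units.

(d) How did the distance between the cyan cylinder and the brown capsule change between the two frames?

+2.6

They were about 3.5 units apart before and 6.1 after — 2.6 units further apart.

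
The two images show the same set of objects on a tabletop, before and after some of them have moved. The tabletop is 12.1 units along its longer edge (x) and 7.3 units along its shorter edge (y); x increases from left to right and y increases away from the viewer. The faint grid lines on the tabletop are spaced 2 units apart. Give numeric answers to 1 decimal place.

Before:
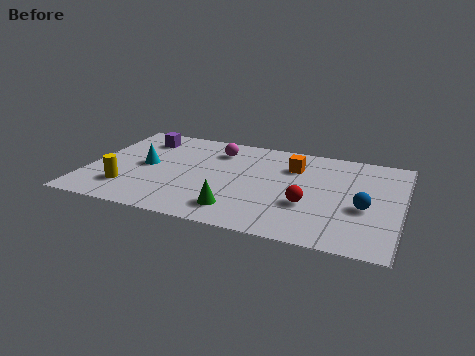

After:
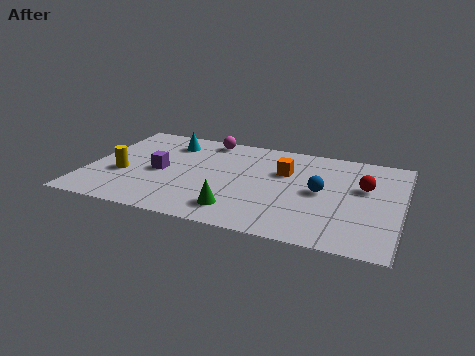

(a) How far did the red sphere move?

2.8

The red sphere moved from about (8.6, 2.6) to (10.6, 4.5), a distance of √(2.0² + 1.9²) ≈ 2.8.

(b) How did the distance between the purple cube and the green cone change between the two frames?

-2.3

The distance was about 6.1 in the first image and 3.8 in the second, so they moved 2.3 units closer together.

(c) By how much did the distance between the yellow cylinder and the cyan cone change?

+1.4

The distance was about 2.0 in the first image and 3.4 in the second, so they moved 1.4 units further apart.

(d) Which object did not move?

the green cone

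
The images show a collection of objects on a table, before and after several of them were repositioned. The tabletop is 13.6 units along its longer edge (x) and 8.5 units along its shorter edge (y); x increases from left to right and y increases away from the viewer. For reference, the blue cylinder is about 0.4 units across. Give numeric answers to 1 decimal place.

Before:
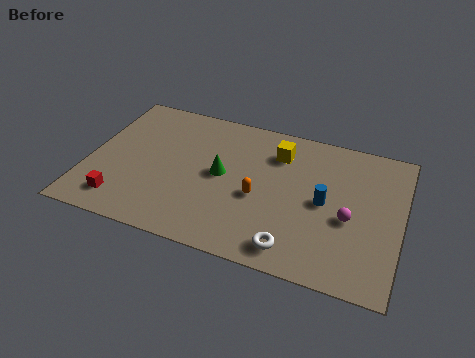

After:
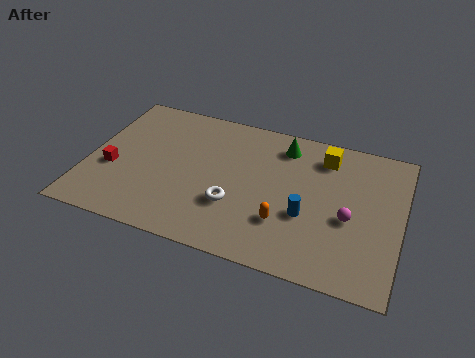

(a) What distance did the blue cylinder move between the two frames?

1.2

From (10.3, 4.2) to (9.6, 3.2), the blue cylinder covered √(0.7² + 1.0²) ≈ 1.2 units.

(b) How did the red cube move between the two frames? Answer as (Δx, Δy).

(-0.6, 1.8)

The red cube was at about (1.7, 1.5) and moved to about (1.1, 3.3).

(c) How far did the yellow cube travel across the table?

2.0

The yellow cube was near (8.1, 6.5) before and (10.1, 6.9) after, so it travelled √(2.0² + 0.4²) ≈ 2.0 units.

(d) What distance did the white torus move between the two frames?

3.1

From (9.2, 1.2) to (6.5, 2.8), the white torus covered √(2.7² + 1.6²) ≈ 3.1 units.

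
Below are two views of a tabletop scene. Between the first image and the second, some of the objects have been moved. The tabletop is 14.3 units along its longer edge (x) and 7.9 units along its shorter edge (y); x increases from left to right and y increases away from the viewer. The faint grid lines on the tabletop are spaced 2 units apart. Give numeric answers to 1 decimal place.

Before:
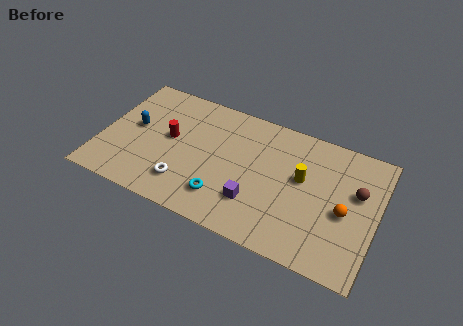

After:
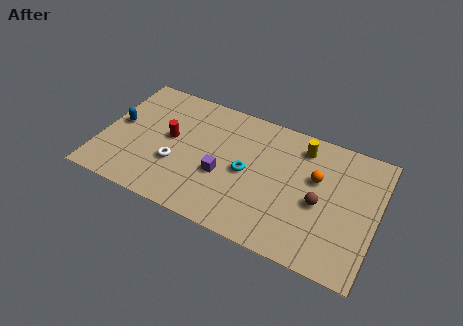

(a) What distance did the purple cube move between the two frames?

2.0

The purple cube moved from about (8.2, 2.2) to (6.4, 3.1), a distance of √(1.8² + 0.9²) ≈ 2.0.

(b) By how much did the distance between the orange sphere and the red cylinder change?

-1.6

The distance was about 9.2 in the first image and 7.6 in the second, so they moved 1.6 units closer together.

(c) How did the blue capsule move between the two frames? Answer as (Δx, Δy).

(-0.8, -0.1)

From the two frames, the blue capsule sits at roughly (1.6, 4.3) before and (0.8, 4.2) after.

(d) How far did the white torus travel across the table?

1.2

The white torus moved from about (4.6, 1.8) to (4.0, 2.8), a distance of √(0.6² + 1.0²) ≈ 1.2.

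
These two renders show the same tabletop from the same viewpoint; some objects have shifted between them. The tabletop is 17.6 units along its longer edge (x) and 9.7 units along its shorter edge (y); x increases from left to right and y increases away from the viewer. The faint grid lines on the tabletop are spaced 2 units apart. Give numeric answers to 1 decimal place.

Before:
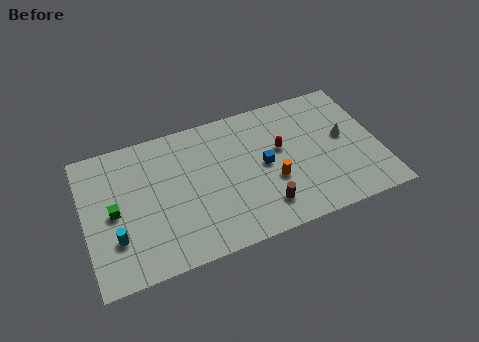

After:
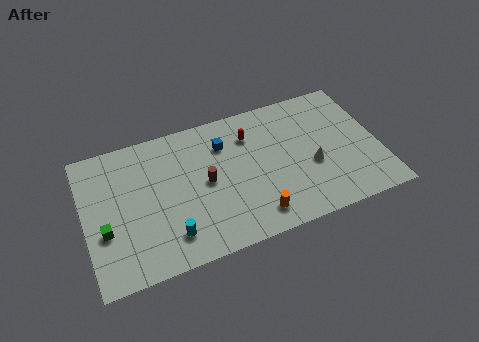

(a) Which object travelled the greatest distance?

the brown cylinder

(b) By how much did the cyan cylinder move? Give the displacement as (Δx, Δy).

(3.1, -0.9)

From the two frames, the cyan cylinder sits at roughly (1.7, 2.9) before and (4.8, 2.0) after.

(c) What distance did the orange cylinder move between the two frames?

2.4

The orange cylinder was near (11.1, 3.6) before and (9.8, 1.6) after, so it travelled √(1.3² + 2.0²) ≈ 2.4 units.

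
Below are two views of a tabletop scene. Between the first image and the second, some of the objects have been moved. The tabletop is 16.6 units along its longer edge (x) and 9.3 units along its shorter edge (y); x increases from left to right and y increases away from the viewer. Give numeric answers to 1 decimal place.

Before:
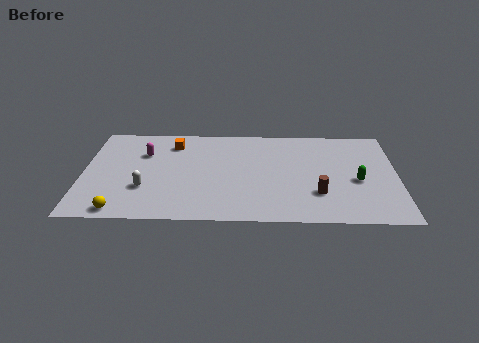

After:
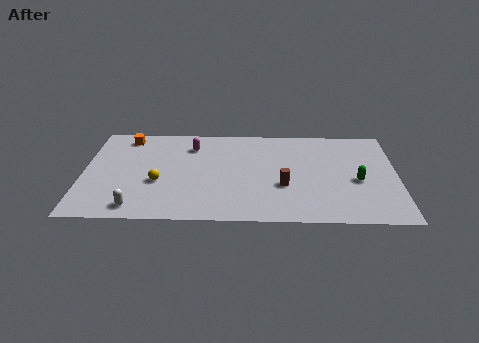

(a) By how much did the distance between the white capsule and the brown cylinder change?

-1.1

Before: roughly 9.1 units apart; after: 8.0. That's 1.1 units closer together.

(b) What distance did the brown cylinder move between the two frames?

1.9

The brown cylinder moved from about (12.4, 2.7) to (10.6, 3.4), a distance of √(1.8² + 0.7²) ≈ 1.9.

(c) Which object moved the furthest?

the yellow sphere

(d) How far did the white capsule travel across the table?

1.8

The white capsule was near (3.3, 3.0) before and (2.9, 1.2) after, so it travelled √(0.4² + 1.8²) ≈ 1.8 units.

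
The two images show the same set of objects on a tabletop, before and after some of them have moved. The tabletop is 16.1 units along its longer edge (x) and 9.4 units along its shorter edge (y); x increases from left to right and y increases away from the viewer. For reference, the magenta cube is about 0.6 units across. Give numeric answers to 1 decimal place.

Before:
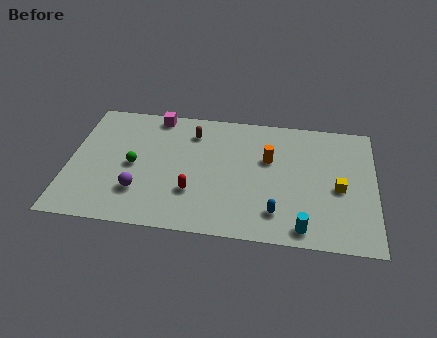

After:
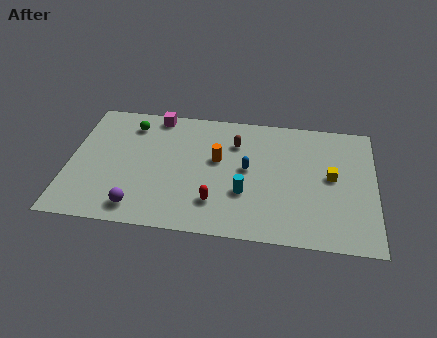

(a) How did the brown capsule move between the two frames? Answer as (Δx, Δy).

(2.3, -0.5)

The brown capsule started near (6.4, 7.4) and ended near (8.7, 6.9).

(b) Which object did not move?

the magenta cube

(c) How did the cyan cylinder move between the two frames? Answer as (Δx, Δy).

(-3.1, 2.1)

The cyan cylinder was at about (12.4, 1.1) and moved to about (9.3, 3.2).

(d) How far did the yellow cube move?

0.9

From (14.2, 4.2) to (13.8, 5.0), the yellow cube covered √(0.4² + 0.8²) ≈ 0.9 units.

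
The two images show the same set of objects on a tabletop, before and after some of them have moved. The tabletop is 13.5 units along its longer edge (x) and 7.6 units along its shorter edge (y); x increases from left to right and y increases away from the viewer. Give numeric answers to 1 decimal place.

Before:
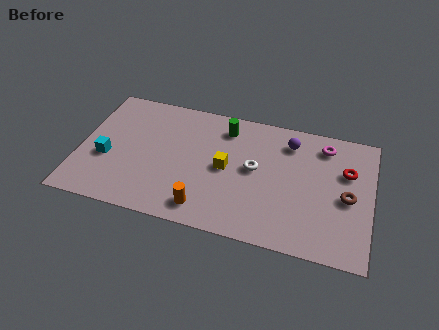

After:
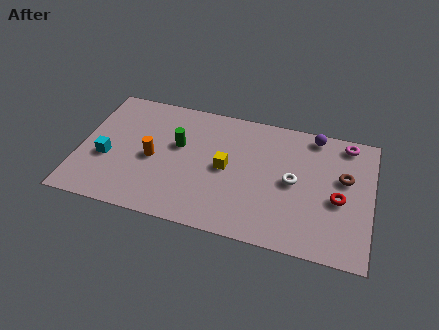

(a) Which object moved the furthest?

the orange cylinder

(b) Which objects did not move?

the yellow cube and the cyan cube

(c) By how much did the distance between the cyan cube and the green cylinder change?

-2.6

They were about 6.2 units apart before and 3.6 after — 2.6 units closer together.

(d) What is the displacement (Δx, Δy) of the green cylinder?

(-2.1, -1.6)

The green cylinder was at about (6.6, 6.2) and moved to about (4.5, 4.6).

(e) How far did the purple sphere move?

1.3

The purple sphere moved from about (9.6, 6.1) to (10.7, 6.8), a distance of √(1.1² + 0.7²) ≈ 1.3.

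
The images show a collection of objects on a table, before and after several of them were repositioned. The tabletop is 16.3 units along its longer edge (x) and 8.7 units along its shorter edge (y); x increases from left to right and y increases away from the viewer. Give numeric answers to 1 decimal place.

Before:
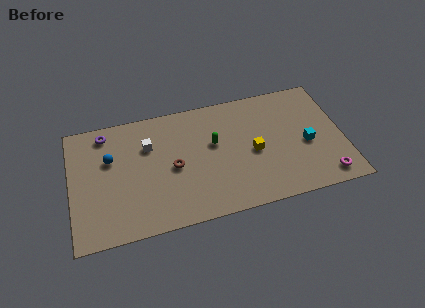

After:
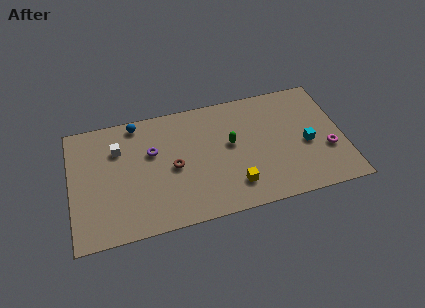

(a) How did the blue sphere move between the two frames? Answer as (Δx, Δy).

(1.7, 2.2)

From the two frames, the blue sphere sits at roughly (2.4, 5.6) before and (4.1, 7.8) after.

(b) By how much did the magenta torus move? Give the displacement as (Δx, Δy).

(0.3, 1.9)

The magenta torus started near (15.0, 1.2) and ended near (15.3, 3.1).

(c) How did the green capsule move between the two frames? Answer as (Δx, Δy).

(1.0, -0.3)

The green capsule started near (8.6, 5.2) and ended near (9.6, 4.9).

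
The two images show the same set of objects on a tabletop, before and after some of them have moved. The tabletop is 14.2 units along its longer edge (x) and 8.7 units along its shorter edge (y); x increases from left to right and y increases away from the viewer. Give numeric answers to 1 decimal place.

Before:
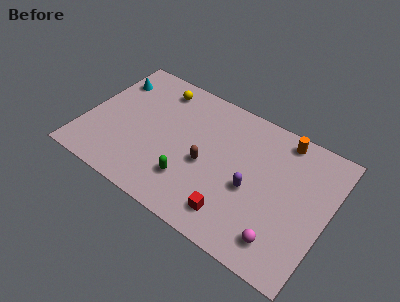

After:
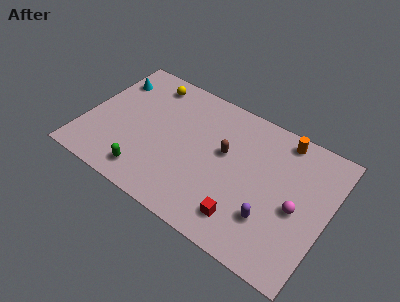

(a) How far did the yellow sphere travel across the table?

0.6

From (3.7, 7.3) to (3.1, 7.4), the yellow sphere covered √(0.6² + 0.1²) ≈ 0.6 units.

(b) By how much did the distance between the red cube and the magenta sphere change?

+0.7

They were about 2.8 units apart before and 3.5 after — 0.7 units further apart.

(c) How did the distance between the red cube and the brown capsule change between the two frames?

+0.8

The distance was about 3.0 in the first image and 3.8 in the second, so they moved 0.8 units further apart.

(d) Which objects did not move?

the cyan cone and the orange cylinder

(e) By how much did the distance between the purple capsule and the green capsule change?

+3.5

The distance was about 3.7 in the first image and 7.2 in the second, so they moved 3.5 units further apart.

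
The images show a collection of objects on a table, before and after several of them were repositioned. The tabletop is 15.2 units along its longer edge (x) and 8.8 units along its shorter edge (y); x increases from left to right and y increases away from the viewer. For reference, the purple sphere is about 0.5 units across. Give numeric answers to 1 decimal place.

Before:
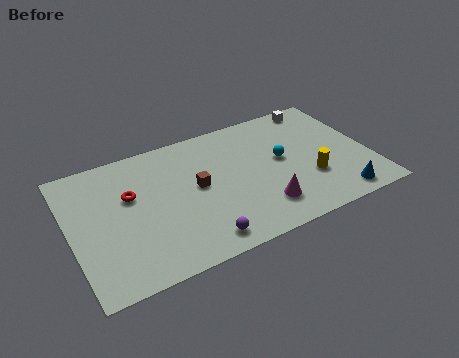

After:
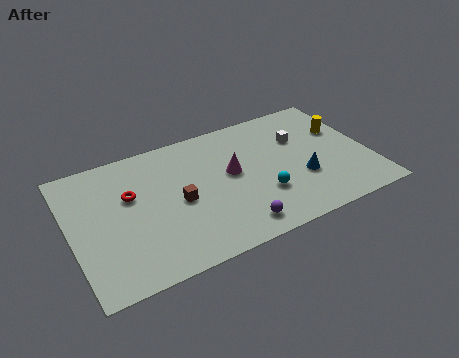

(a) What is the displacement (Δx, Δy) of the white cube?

(-1.3, -2.0)

The white cube was at about (13.2, 7.9) and moved to about (11.9, 5.9).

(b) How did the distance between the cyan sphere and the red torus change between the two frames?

-0.8

They were about 7.7 units apart before and 6.9 after — 0.8 units closer together.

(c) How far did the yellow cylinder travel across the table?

3.5

The yellow cylinder was near (12.0, 2.9) before and (14.1, 5.7) after, so it travelled √(2.1² + 2.8²) ≈ 3.5 units.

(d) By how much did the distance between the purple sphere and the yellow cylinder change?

+1.5

Before: roughly 6.1 units apart; after: 7.6. That's 1.5 units further apart.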